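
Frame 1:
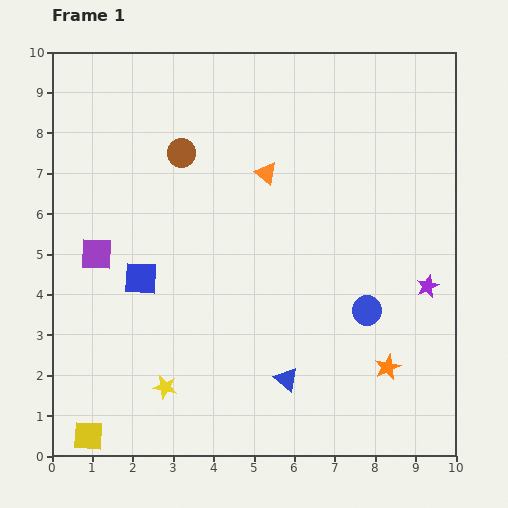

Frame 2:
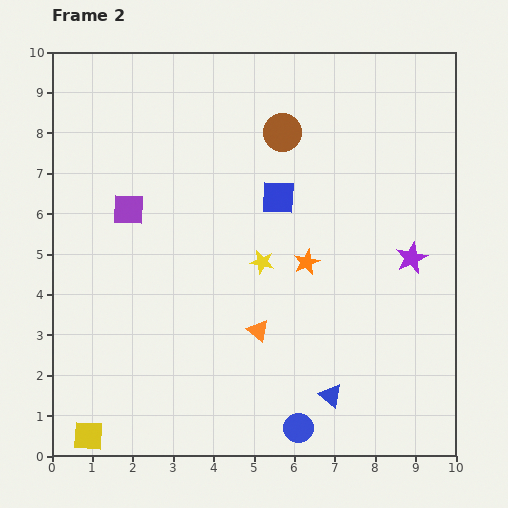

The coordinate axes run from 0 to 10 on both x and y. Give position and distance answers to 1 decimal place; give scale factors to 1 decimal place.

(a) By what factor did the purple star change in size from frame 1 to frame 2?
1.4×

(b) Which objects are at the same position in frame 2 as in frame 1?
the yellow square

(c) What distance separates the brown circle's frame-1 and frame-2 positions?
2.5

The brown circle moved from (3.2, 7.5) to (5.7, 8.0), a distance of √(2.5² + 0.5²) ≈ 2.5.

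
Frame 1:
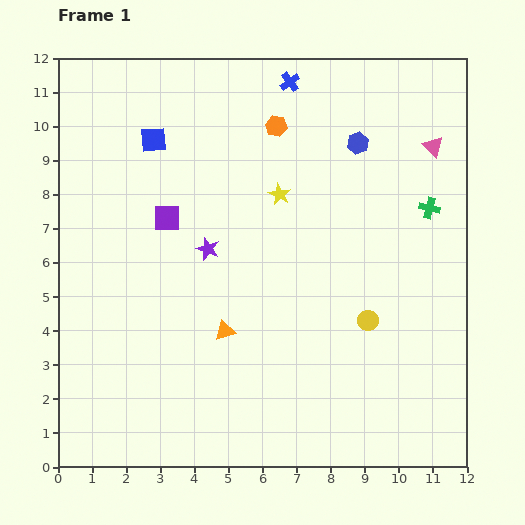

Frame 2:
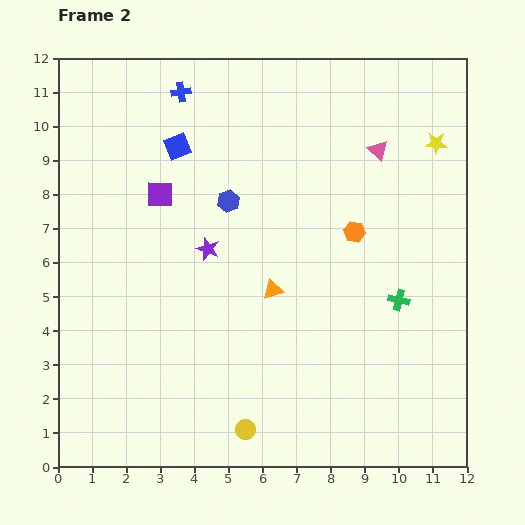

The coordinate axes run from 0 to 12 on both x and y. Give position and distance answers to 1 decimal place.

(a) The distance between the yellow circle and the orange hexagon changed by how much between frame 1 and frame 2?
+0.3

Distance in frame 1: 6.3. Distance in frame 2: 6.6.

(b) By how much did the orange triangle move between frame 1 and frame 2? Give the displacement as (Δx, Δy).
(1.4, 1.2)

The orange triangle was at (4.9, 4.0) in frame 1 and (6.3, 5.2) in frame 2.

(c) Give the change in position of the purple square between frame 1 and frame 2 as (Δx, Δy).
(-0.2, 0.7)

The purple square was at (3.2, 7.3) in frame 1 and (3.0, 8.0) in frame 2.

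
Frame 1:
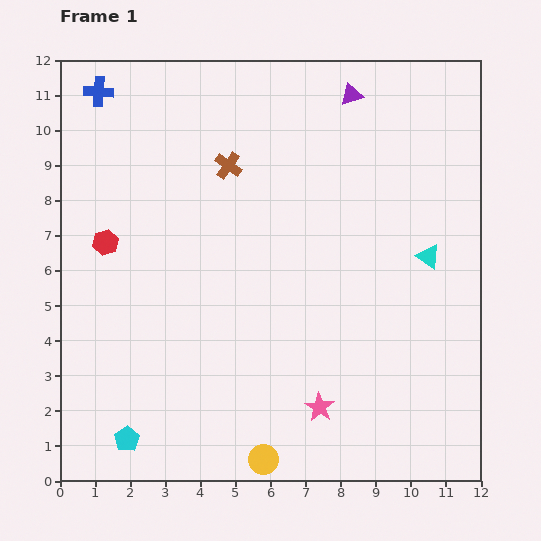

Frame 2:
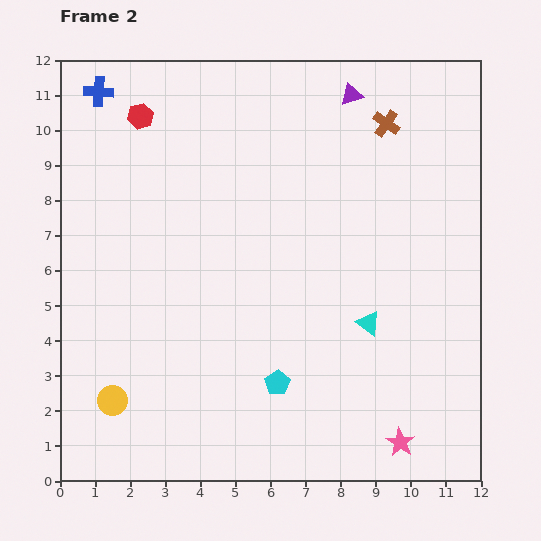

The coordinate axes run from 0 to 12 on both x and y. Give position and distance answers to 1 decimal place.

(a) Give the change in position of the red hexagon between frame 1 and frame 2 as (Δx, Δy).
(1.0, 3.6)

The red hexagon was at (1.3, 6.8) in frame 1 and (2.3, 10.4) in frame 2.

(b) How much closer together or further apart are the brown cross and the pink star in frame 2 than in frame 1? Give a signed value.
+1.7

Distance in frame 1: 7.4. Distance in frame 2: 9.1.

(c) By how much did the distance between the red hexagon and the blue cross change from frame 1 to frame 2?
-2.9

Distance in frame 1: 4.3. Distance in frame 2: 1.4.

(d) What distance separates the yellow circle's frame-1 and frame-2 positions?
4.6

The yellow circle moved from (5.8, 0.6) to (1.5, 2.3), a distance of √(4.3² + 1.7²) ≈ 4.6.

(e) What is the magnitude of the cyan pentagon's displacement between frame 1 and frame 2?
4.6

The cyan pentagon moved from (1.9, 1.2) to (6.2, 2.8), a distance of √(4.3² + 1.6²) ≈ 4.6.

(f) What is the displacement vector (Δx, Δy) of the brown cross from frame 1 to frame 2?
(4.5, 1.2)

The brown cross was at (4.8, 9.0) in frame 1 and (9.3, 10.2) in frame 2.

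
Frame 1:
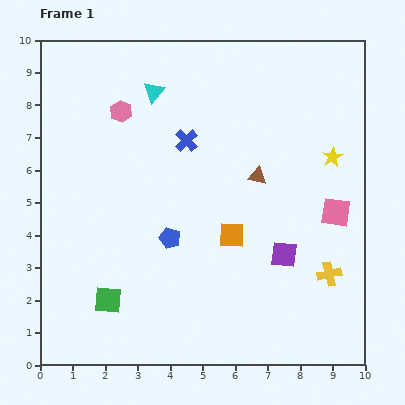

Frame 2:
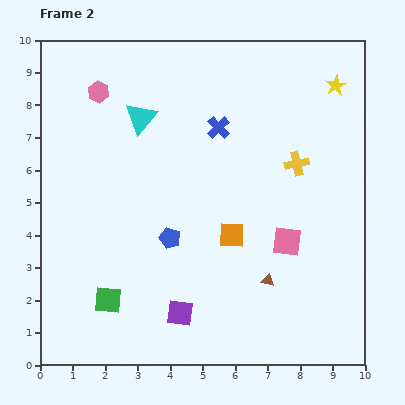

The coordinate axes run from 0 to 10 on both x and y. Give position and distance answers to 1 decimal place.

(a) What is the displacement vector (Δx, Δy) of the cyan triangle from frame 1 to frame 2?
(-0.4, -0.8)

The cyan triangle was at (3.5, 8.4) in frame 1 and (3.1, 7.6) in frame 2.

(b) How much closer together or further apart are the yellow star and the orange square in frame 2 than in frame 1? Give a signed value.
+1.7

Distance in frame 1: 3.9. Distance in frame 2: 5.6.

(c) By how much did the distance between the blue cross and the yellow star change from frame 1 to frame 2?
-0.7

Distance in frame 1: 4.5. Distance in frame 2: 3.8.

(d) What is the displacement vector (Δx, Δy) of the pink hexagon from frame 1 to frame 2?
(-0.7, 0.6)

The pink hexagon was at (2.5, 7.8) in frame 1 and (1.8, 8.4) in frame 2.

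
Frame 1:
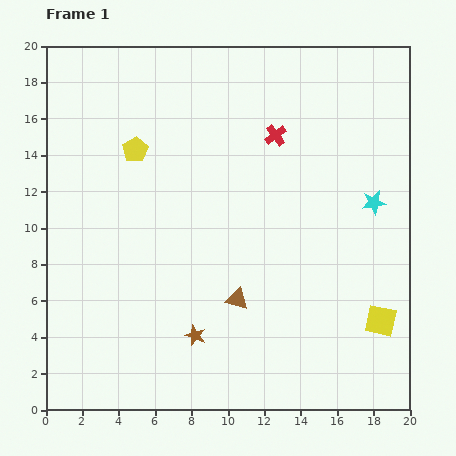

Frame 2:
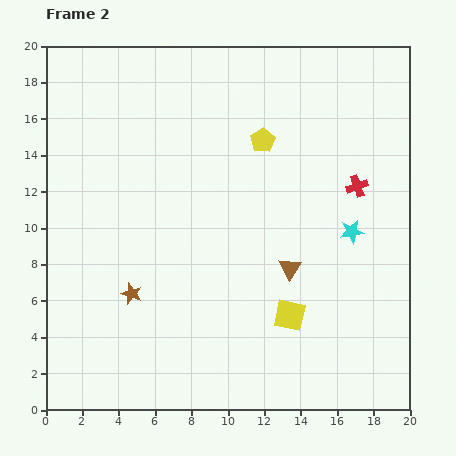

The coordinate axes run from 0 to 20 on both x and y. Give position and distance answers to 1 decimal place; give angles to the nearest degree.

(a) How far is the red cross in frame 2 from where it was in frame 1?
5.3

The red cross moved from (12.6, 15.1) to (17.1, 12.3), a distance of √(4.5² + 2.8²) ≈ 5.3.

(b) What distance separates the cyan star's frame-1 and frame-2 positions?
2.0

The cyan star moved from (18.0, 11.4) to (16.8, 9.8), a distance of √(1.2² + 1.6²) ≈ 2.0.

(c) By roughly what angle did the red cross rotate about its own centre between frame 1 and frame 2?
16° clockwise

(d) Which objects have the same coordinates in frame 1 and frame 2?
none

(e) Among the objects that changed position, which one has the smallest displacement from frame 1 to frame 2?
the cyan star

(moved 2.0)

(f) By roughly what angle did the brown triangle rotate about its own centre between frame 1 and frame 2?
47° clockwise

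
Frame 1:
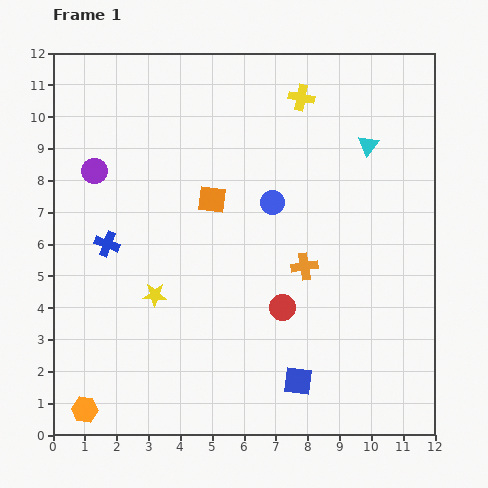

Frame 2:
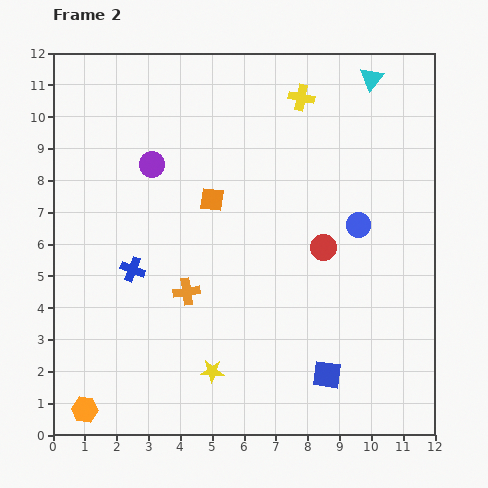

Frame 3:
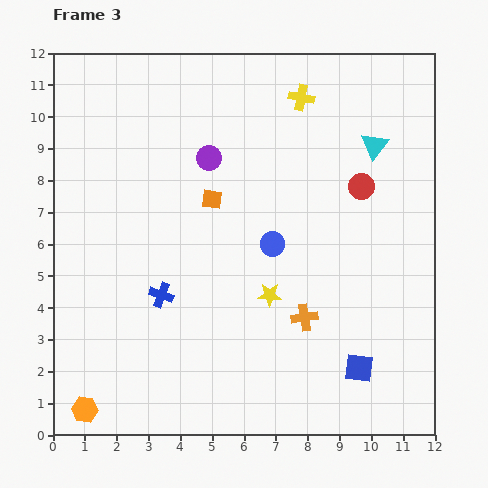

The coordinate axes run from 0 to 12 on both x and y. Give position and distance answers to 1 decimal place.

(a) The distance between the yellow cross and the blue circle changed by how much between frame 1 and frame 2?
+1.0

Distance in frame 1: 3.4. Distance in frame 2: 4.4.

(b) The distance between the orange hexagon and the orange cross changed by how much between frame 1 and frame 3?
-0.7

Distance in frame 1: 8.2. Distance in frame 3: 7.5.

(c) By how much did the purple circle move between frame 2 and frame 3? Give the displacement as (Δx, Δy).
(1.8, 0.2)

The purple circle was at (3.1, 8.5) in frame 2 and (4.9, 8.7) in frame 3.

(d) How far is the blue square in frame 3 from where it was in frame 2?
1.0

The blue square moved from (8.6, 1.9) to (9.6, 2.1), a distance of √(1.0² + 0.2²) ≈ 1.0.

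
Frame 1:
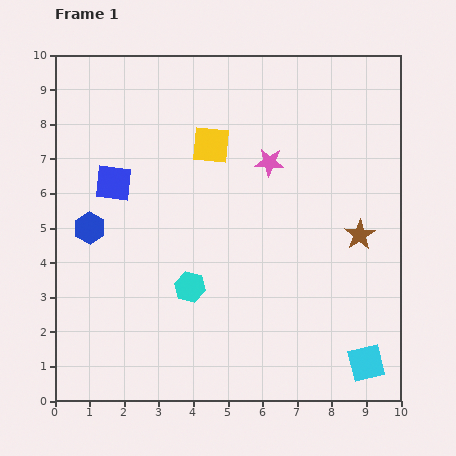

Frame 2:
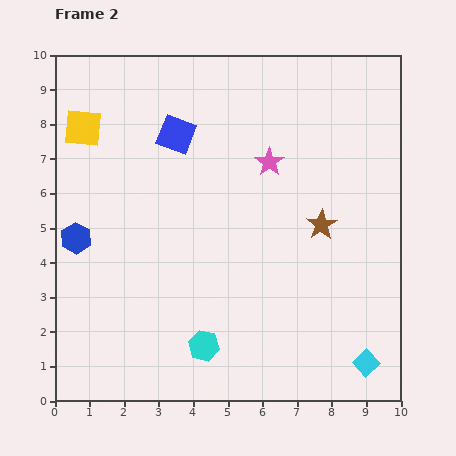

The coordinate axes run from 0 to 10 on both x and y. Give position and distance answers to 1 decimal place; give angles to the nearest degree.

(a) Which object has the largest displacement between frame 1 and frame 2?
the yellow square

(moved 3.7; next 2.3)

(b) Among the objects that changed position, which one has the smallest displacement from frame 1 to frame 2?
the blue hexagon

(moved 0.5)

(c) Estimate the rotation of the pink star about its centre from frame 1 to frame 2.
30° clockwise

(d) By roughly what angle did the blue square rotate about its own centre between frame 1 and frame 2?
15° clockwise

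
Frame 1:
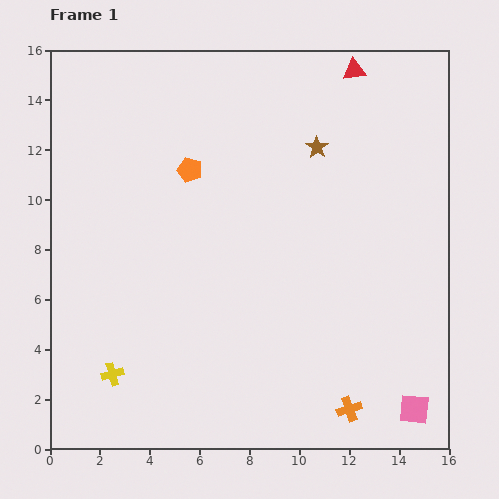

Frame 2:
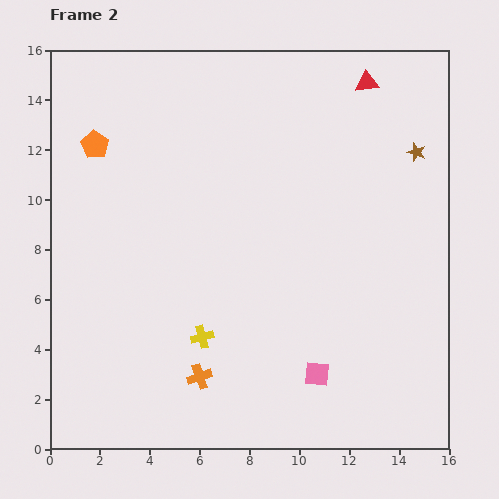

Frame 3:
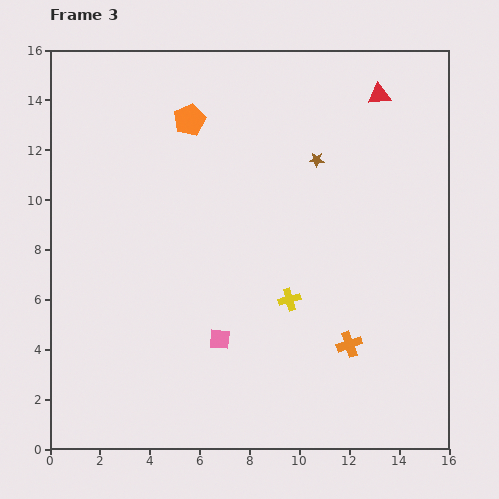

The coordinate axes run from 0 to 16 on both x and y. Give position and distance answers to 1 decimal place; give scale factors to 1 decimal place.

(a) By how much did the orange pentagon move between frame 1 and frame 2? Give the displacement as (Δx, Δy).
(-3.8, 1.0)

The orange pentagon was at (5.6, 11.2) in frame 1 and (1.8, 12.2) in frame 2.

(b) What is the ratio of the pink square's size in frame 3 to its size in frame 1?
0.7×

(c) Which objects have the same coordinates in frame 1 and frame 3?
none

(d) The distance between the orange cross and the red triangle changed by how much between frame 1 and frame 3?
-3.5

Distance in frame 1: 13.6. Distance in frame 3: 10.1.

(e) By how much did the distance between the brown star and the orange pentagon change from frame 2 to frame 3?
-7.6

Distance in frame 2: 12.9. Distance in frame 3: 5.3.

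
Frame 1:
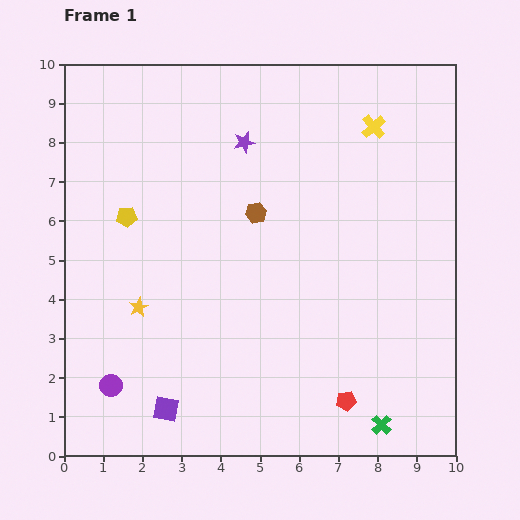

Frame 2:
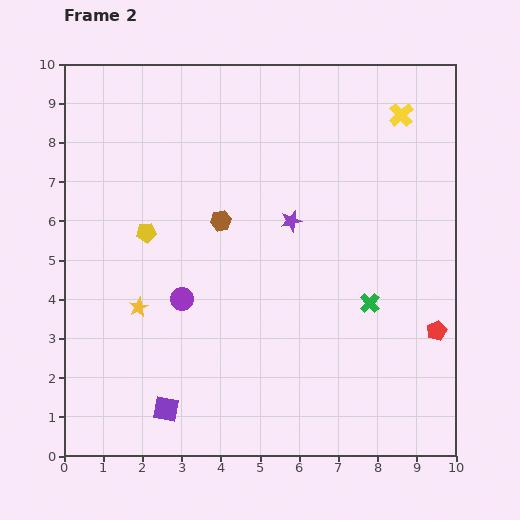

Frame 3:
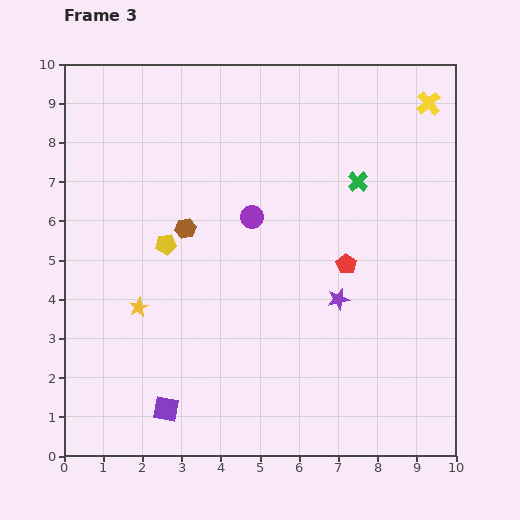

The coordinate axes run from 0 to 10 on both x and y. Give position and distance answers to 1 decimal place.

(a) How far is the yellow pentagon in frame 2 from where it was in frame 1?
0.6

The yellow pentagon moved from (1.6, 6.1) to (2.1, 5.7), a distance of √(0.5² + 0.4²) ≈ 0.6.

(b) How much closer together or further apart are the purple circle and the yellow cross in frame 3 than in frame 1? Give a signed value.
-4.0

Distance in frame 1: 9.4. Distance in frame 3: 5.4.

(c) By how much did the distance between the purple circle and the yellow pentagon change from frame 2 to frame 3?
+0.4

Distance in frame 2: 1.9. Distance in frame 3: 2.3.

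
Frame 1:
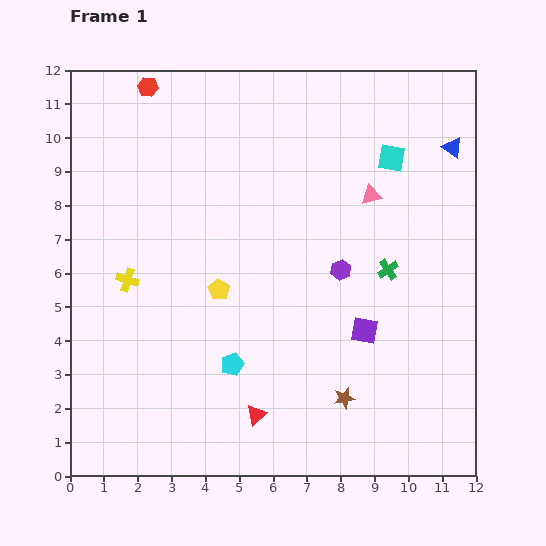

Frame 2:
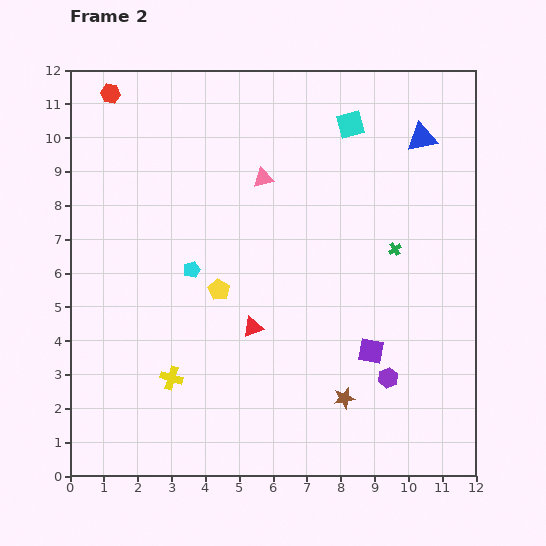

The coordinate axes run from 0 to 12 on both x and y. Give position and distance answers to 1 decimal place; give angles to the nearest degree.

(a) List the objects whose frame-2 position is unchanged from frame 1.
the brown star, the yellow pentagon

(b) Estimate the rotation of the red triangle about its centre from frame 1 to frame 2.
20° clockwise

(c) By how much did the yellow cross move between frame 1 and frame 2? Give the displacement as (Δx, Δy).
(1.3, -2.9)

The yellow cross was at (1.7, 5.8) in frame 1 and (3.0, 2.9) in frame 2.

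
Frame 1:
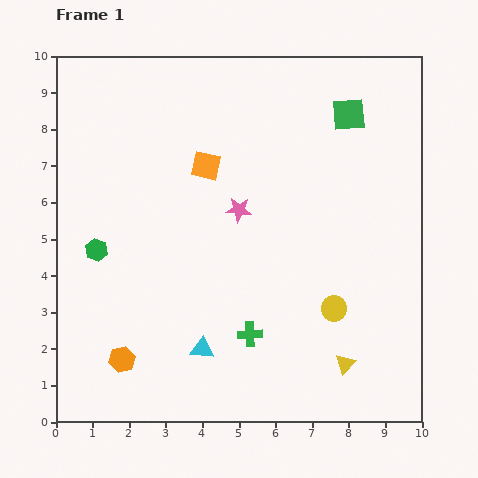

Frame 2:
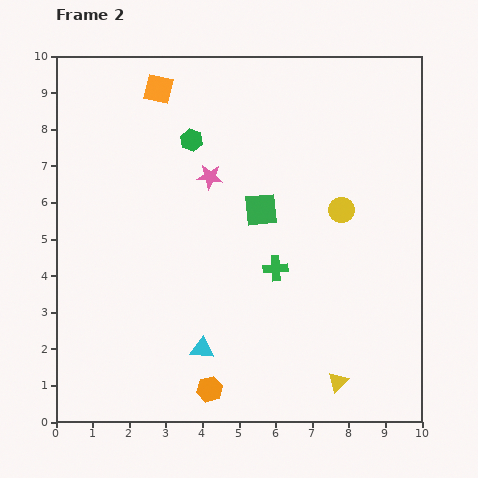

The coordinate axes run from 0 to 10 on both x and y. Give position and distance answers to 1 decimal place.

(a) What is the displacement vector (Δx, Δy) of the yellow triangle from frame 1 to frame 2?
(-0.2, -0.5)

The yellow triangle was at (7.9, 1.6) in frame 1 and (7.7, 1.1) in frame 2.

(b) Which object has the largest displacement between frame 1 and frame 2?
the green hexagon

(moved 4.0; next 3.5)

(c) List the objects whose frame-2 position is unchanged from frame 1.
the cyan triangle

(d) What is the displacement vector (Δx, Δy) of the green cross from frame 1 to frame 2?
(0.7, 1.8)

The green cross was at (5.3, 2.4) in frame 1 and (6.0, 4.2) in frame 2.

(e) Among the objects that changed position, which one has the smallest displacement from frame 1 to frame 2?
the yellow triangle

(moved 0.5)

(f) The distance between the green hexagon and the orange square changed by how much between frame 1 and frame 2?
-2.1

Distance in frame 1: 3.8. Distance in frame 2: 1.7.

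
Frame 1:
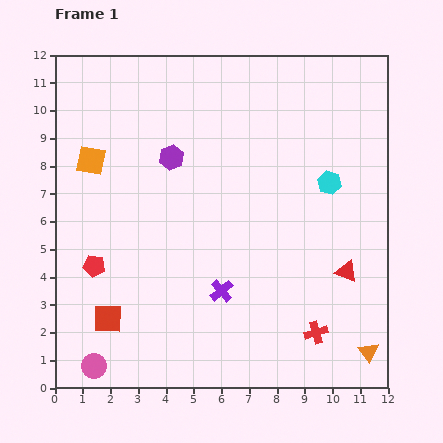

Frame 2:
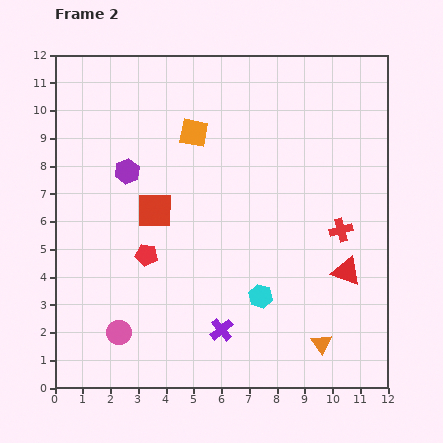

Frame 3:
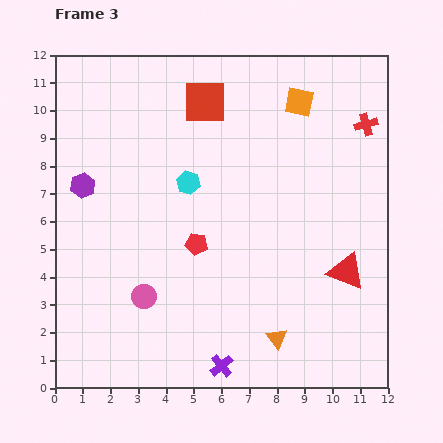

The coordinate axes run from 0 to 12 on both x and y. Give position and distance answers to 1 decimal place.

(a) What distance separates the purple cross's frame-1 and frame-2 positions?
1.4

The purple cross moved from (6.0, 3.5) to (6.0, 2.1), a distance of √(0.0² + 1.4²) ≈ 1.4.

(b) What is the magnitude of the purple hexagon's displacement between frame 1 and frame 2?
1.7

The purple hexagon moved from (4.2, 8.3) to (2.6, 7.8), a distance of √(1.6² + 0.5²) ≈ 1.7.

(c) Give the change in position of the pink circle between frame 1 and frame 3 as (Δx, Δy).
(1.8, 2.5)

The pink circle was at (1.4, 0.8) in frame 1 and (3.2, 3.3) in frame 3.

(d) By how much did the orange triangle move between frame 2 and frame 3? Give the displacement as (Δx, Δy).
(-1.6, 0.2)

The orange triangle was at (9.6, 1.6) in frame 2 and (8.0, 1.8) in frame 3.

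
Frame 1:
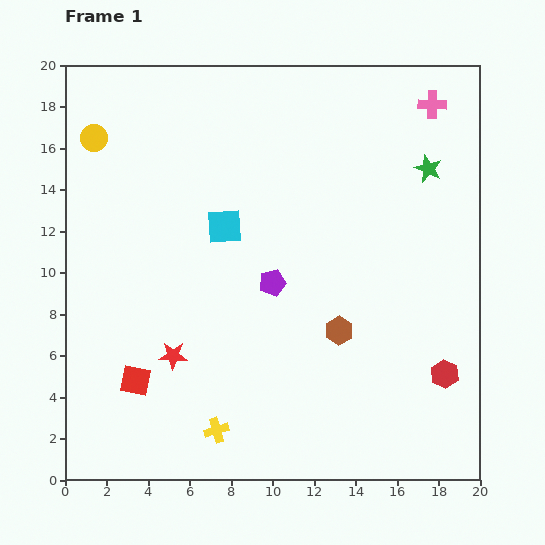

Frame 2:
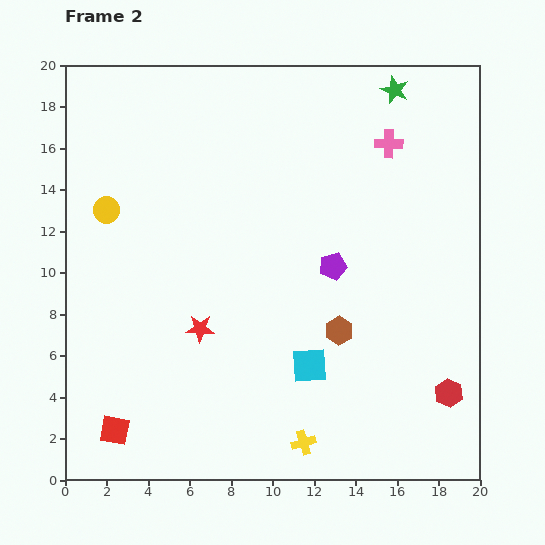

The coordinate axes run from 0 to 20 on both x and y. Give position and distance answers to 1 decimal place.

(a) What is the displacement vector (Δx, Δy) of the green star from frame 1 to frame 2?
(-1.6, 3.8)

The green star was at (17.5, 15.0) in frame 1 and (15.9, 18.8) in frame 2.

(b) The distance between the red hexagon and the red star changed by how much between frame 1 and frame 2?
-0.7

Distance in frame 1: 13.1. Distance in frame 2: 12.4.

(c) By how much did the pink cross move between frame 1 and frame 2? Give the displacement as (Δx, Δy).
(-2.1, -1.9)

The pink cross was at (17.7, 18.1) in frame 1 and (15.6, 16.2) in frame 2.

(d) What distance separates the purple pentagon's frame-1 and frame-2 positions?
3.0

The purple pentagon moved from (10.0, 9.5) to (12.9, 10.3), a distance of √(2.9² + 0.8²) ≈ 3.0.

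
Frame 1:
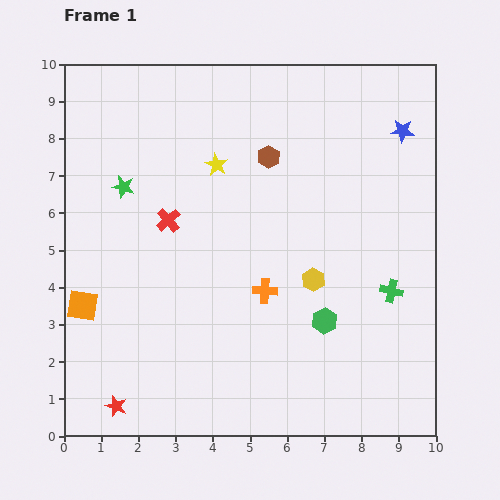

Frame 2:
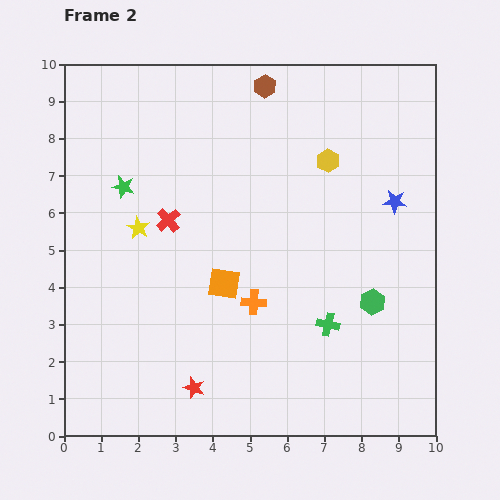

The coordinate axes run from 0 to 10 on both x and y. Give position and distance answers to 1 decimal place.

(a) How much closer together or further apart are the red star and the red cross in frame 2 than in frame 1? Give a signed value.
-0.6

Distance in frame 1: 5.2. Distance in frame 2: 4.6.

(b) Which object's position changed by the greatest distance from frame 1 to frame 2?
the orange square

(moved 3.8; next 3.2)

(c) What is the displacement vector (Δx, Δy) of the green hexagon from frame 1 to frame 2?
(1.3, 0.5)

The green hexagon was at (7.0, 3.1) in frame 1 and (8.3, 3.6) in frame 2.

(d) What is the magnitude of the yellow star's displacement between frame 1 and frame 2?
2.7

The yellow star moved from (4.1, 7.3) to (2.0, 5.6), a distance of √(2.1² + 1.7²) ≈ 2.7.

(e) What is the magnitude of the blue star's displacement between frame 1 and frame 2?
1.9

The blue star moved from (9.1, 8.2) to (8.9, 6.3), a distance of √(0.2² + 1.9²) ≈ 1.9.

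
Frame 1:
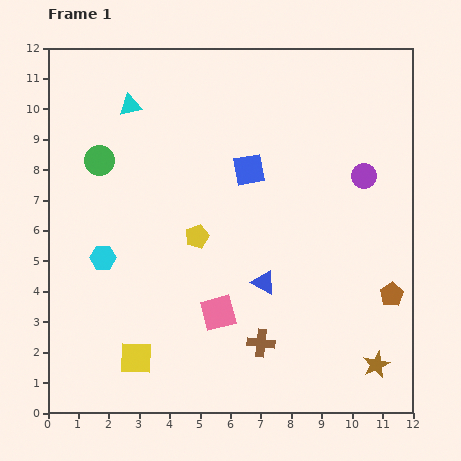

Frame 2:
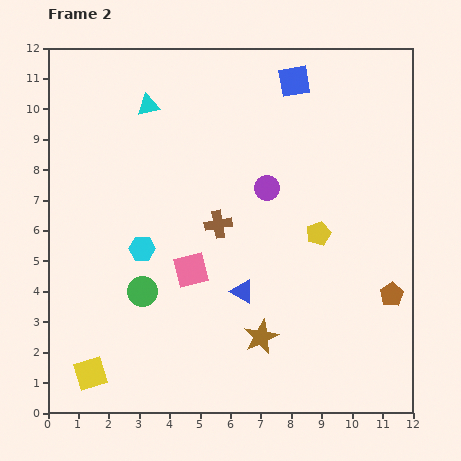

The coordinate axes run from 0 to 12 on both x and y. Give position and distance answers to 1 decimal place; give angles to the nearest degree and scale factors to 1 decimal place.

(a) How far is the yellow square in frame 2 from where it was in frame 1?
1.6

The yellow square moved from (2.9, 1.8) to (1.4, 1.3), a distance of √(1.5² + 0.5²) ≈ 1.6.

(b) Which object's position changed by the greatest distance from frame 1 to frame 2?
the green circle

(moved 4.5; next 4.1)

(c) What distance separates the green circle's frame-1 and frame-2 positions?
4.5

The green circle moved from (1.7, 8.3) to (3.1, 4.0), a distance of √(1.4² + 4.3²) ≈ 4.5.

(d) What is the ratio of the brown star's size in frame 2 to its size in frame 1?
1.3×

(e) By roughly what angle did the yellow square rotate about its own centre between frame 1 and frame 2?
19° counter-clockwise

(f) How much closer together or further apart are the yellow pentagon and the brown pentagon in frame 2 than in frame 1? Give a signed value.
-3.6

Distance in frame 1: 6.7. Distance in frame 2: 3.1.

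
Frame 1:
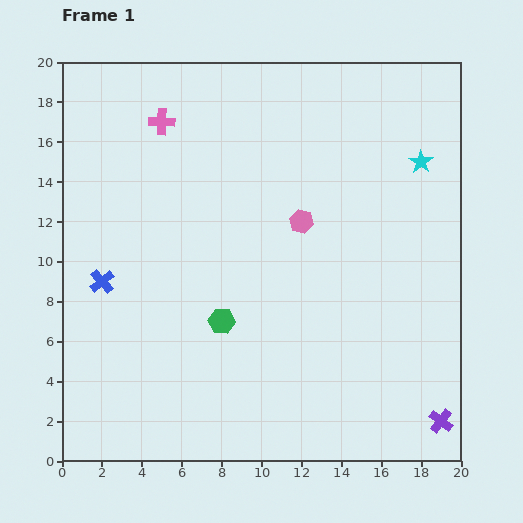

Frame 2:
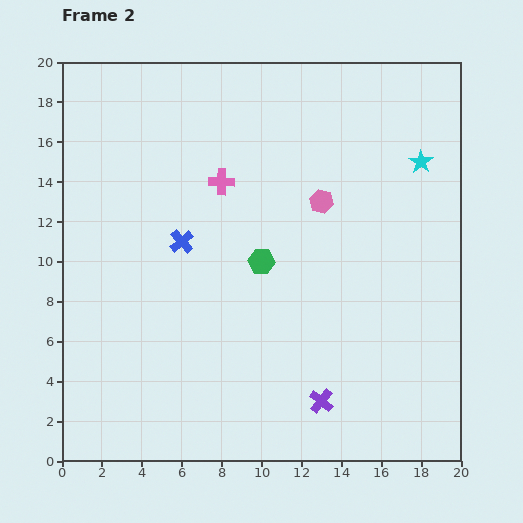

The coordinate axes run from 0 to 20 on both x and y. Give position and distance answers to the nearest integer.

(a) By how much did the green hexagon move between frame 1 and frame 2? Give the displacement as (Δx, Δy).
(2, 3)

The green hexagon was at (8, 7) in frame 1 and (10, 10) in frame 2.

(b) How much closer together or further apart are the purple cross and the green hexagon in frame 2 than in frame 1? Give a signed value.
-4

Distance in frame 1: 12. Distance in frame 2: 8.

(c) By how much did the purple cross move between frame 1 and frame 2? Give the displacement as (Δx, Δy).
(-6, 1)

The purple cross was at (19, 2) in frame 1 and (13, 3) in frame 2.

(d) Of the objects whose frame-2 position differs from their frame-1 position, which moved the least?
the pink hexagon

(moved 1)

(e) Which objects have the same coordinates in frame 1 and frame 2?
the cyan star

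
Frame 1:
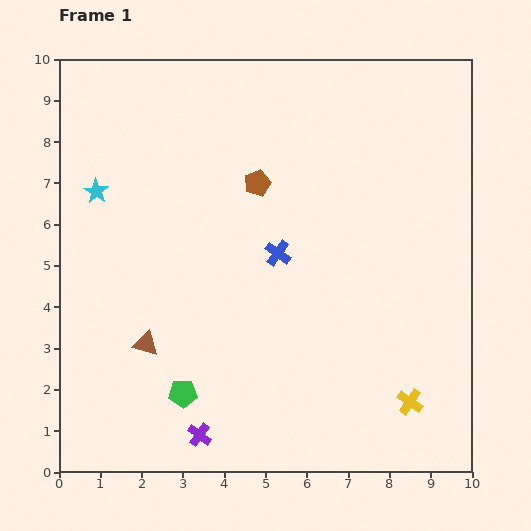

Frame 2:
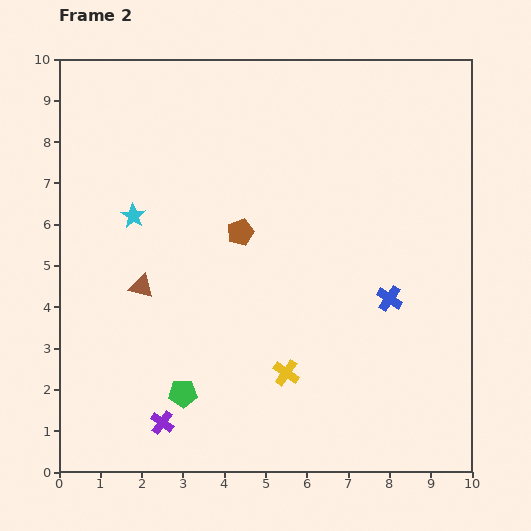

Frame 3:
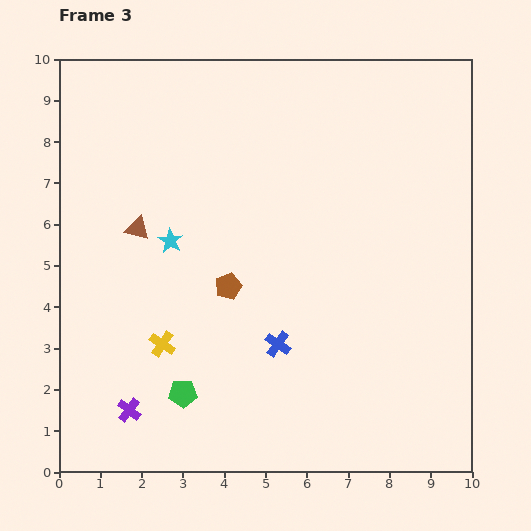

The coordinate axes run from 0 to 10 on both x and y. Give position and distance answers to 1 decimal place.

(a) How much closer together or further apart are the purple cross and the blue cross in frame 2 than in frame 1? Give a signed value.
+1.5

Distance in frame 1: 4.8. Distance in frame 2: 6.3.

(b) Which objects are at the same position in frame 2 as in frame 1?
the green pentagon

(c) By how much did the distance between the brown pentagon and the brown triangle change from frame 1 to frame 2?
-2.0

Distance in frame 1: 4.7. Distance in frame 2: 2.7.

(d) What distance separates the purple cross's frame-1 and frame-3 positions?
1.8

The purple cross moved from (3.4, 0.9) to (1.7, 1.5), a distance of √(1.7² + 0.6²) ≈ 1.8.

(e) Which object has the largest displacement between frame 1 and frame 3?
the yellow cross

(moved 6.2; next 2.8)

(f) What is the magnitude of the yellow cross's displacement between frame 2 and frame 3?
3.1

The yellow cross moved from (5.5, 2.4) to (2.5, 3.1), a distance of √(3.0² + 0.7²) ≈ 3.1.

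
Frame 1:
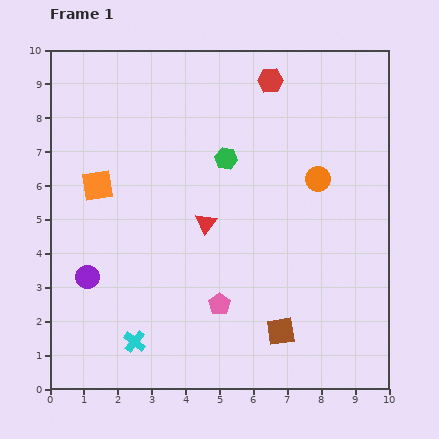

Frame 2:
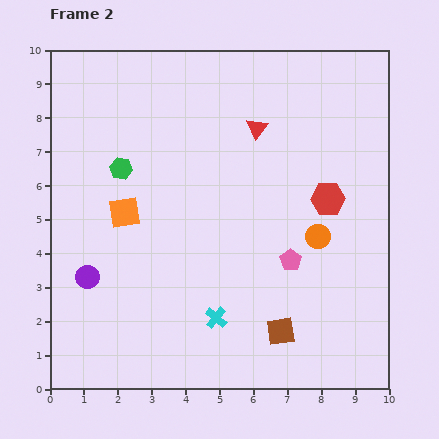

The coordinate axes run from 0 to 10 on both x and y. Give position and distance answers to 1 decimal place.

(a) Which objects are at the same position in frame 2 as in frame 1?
the brown square, the purple circle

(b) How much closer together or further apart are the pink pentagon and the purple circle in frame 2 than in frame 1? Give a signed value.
+2.0

Distance in frame 1: 4.0. Distance in frame 2: 6.0.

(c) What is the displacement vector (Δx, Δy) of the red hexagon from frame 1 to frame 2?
(1.7, -3.5)

The red hexagon was at (6.5, 9.1) in frame 1 and (8.2, 5.6) in frame 2.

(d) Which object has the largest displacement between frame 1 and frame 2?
the red hexagon

(moved 3.9; next 3.2)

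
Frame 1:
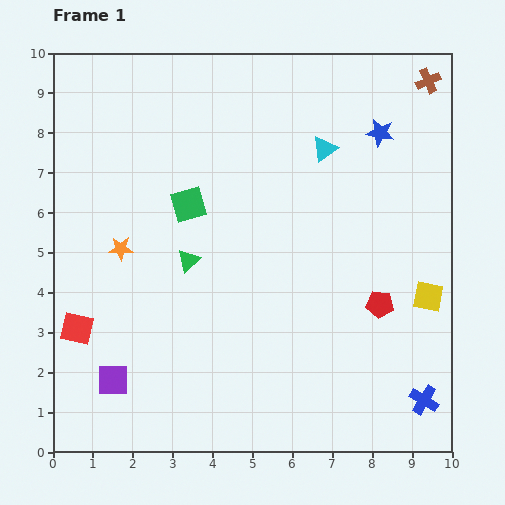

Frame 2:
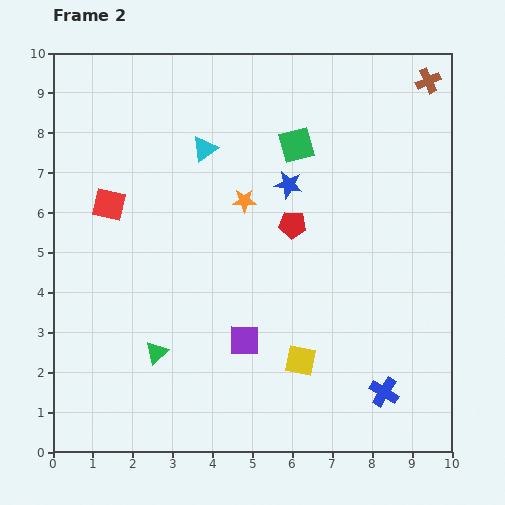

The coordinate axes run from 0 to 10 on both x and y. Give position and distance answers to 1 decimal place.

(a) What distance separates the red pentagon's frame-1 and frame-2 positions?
3.0

The red pentagon moved from (8.2, 3.7) to (6.0, 5.7), a distance of √(2.2² + 2.0²) ≈ 3.0.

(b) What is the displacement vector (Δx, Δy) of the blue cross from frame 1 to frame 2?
(-1.0, 0.2)

The blue cross was at (9.3, 1.3) in frame 1 and (8.3, 1.5) in frame 2.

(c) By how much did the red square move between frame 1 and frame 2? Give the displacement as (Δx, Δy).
(0.8, 3.1)

The red square was at (0.6, 3.1) in frame 1 and (1.4, 6.2) in frame 2.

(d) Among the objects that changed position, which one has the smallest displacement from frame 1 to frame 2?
the blue cross

(moved 1.0)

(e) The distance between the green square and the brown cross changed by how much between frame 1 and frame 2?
-3.1

Distance in frame 1: 6.8. Distance in frame 2: 3.7.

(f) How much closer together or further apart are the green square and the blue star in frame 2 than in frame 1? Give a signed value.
-4.1

Distance in frame 1: 5.1. Distance in frame 2: 1.0.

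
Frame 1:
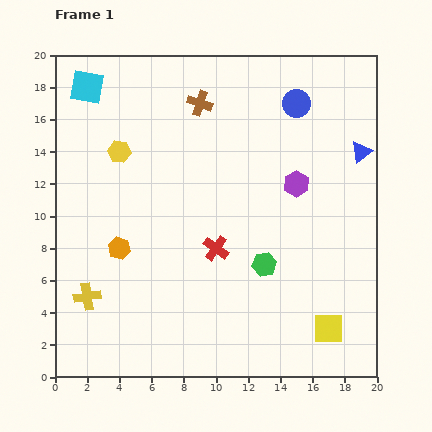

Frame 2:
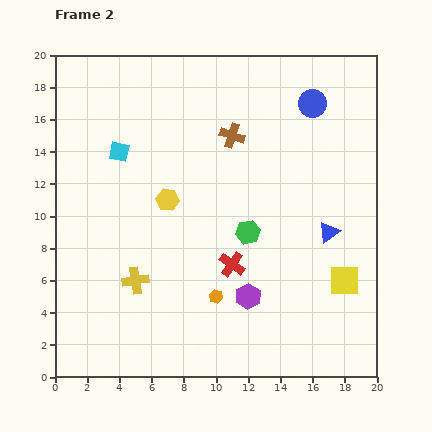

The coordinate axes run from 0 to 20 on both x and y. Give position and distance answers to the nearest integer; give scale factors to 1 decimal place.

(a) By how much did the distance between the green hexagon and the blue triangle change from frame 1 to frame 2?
-4

Distance in frame 1: 9. Distance in frame 2: 5.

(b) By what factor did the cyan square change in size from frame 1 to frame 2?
0.6×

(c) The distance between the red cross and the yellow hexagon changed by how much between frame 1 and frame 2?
-2

Distance in frame 1: 8. Distance in frame 2: 6.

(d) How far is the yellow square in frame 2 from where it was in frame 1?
3

The yellow square moved from (17, 3) to (18, 6), a distance of √(1² + 3²) ≈ 3.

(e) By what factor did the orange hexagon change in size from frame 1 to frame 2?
0.6×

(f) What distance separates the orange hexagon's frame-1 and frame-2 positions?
7

The orange hexagon moved from (4, 8) to (10, 5), a distance of √(6² + 3²) ≈ 7.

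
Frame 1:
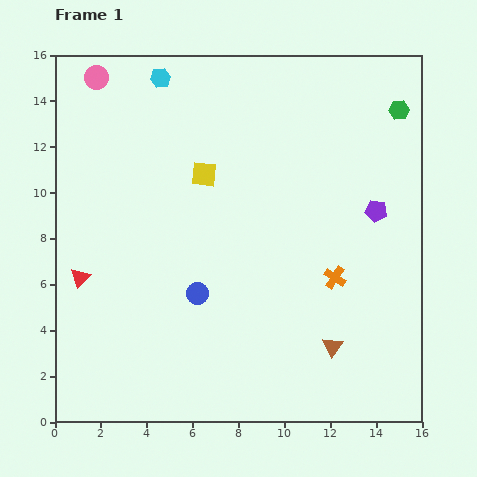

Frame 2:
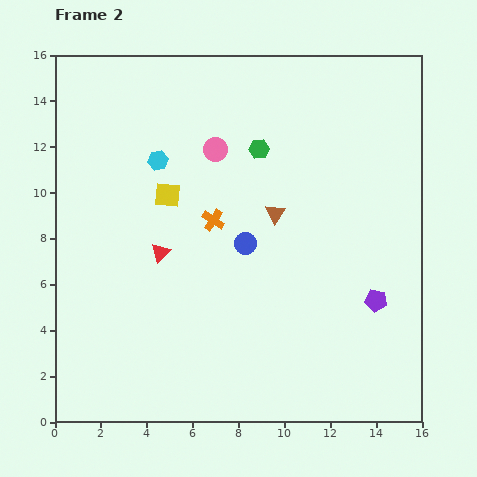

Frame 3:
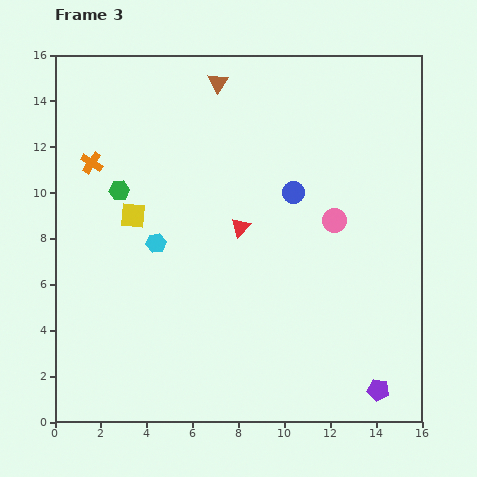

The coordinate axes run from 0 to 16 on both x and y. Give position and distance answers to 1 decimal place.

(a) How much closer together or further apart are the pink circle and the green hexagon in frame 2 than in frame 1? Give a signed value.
-11.4

Distance in frame 1: 13.3. Distance in frame 2: 1.9.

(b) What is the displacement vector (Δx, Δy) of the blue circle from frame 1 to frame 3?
(4.2, 4.4)

The blue circle was at (6.2, 5.6) in frame 1 and (10.4, 10.0) in frame 3.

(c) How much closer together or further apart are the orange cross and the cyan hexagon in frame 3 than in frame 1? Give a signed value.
-7.1

Distance in frame 1: 11.6. Distance in frame 3: 4.5.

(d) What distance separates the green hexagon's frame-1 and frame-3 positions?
12.7

The green hexagon moved from (15.0, 13.6) to (2.8, 10.1), a distance of √(12.2² + 3.5²) ≈ 12.7.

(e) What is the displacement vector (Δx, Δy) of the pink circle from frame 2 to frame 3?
(5.2, -3.1)

The pink circle was at (7.0, 11.9) in frame 2 and (12.2, 8.8) in frame 3.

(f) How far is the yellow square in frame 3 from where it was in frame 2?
1.7

The yellow square moved from (4.9, 9.9) to (3.4, 9.0), a distance of √(1.5² + 0.9²) ≈ 1.7.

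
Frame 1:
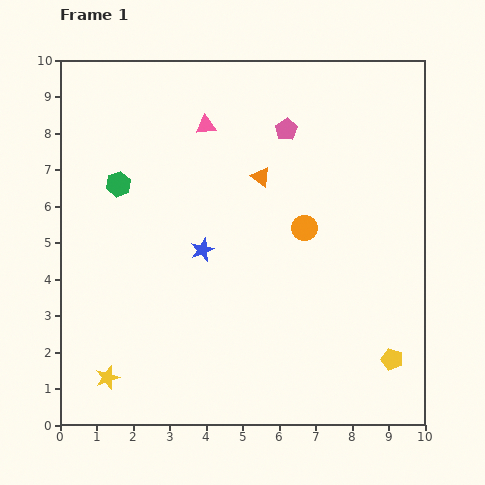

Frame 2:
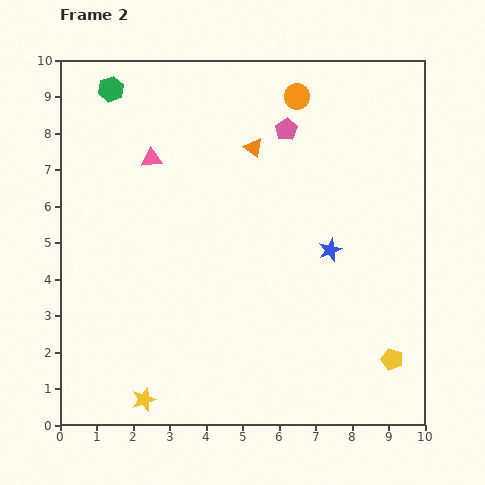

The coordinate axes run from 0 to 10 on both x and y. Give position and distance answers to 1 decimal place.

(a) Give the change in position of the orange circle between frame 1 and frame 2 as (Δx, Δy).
(-0.2, 3.6)

The orange circle was at (6.7, 5.4) in frame 1 and (6.5, 9.0) in frame 2.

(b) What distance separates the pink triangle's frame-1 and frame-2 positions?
1.7

The pink triangle moved from (4.0, 8.2) to (2.5, 7.3), a distance of √(1.5² + 0.9²) ≈ 1.7.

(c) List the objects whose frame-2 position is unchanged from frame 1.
the yellow pentagon, the pink pentagon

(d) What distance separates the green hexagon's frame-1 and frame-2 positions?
2.6

The green hexagon moved from (1.6, 6.6) to (1.4, 9.2), a distance of √(0.2² + 2.6²) ≈ 2.6.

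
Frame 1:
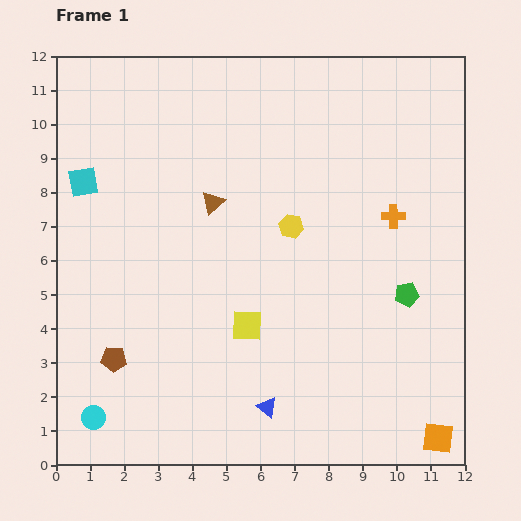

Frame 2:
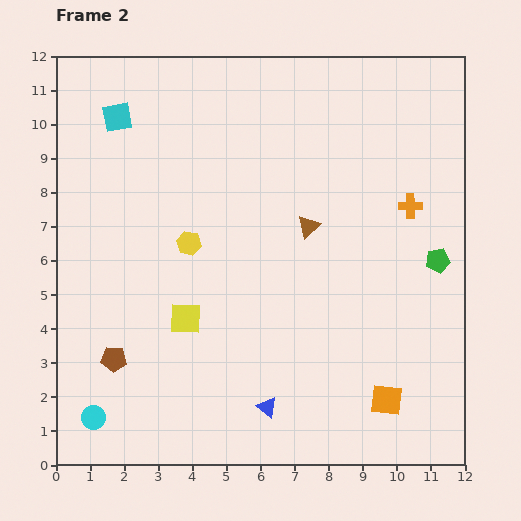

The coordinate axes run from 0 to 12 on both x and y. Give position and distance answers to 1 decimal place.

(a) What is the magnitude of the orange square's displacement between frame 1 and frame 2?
1.9

The orange square moved from (11.2, 0.8) to (9.7, 1.9), a distance of √(1.5² + 1.1²) ≈ 1.9.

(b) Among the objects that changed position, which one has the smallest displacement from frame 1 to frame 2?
the orange cross

(moved 0.6)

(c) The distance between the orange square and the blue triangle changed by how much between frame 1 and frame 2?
-1.6

Distance in frame 1: 5.1. Distance in frame 2: 3.5.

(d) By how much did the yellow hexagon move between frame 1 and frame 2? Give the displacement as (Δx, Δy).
(-3.0, -0.5)

The yellow hexagon was at (6.9, 7.0) in frame 1 and (3.9, 6.5) in frame 2.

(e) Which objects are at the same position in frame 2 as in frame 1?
the cyan circle, the blue triangle, the brown pentagon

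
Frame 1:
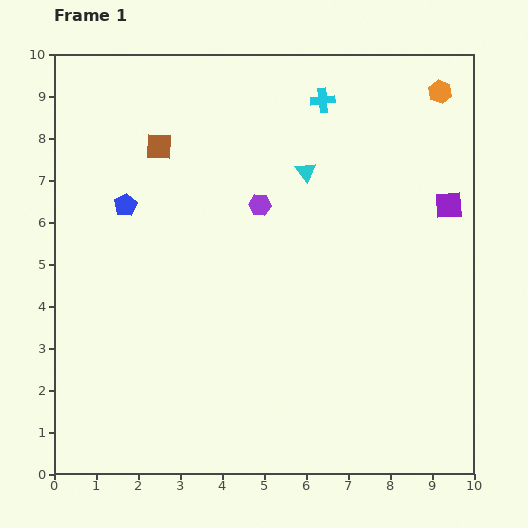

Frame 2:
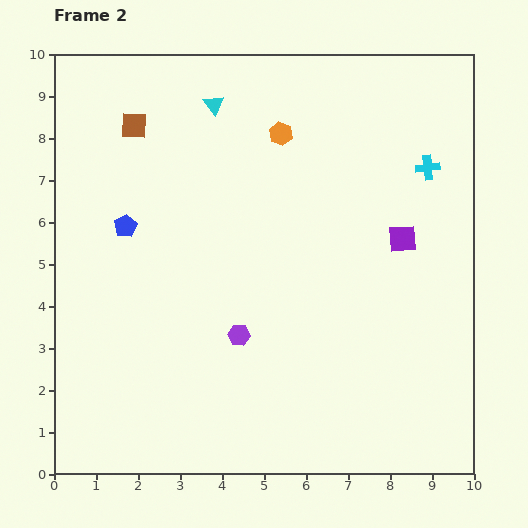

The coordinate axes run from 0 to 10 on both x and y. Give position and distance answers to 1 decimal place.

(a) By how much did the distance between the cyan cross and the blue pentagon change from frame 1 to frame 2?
+2.0

Distance in frame 1: 5.3. Distance in frame 2: 7.3.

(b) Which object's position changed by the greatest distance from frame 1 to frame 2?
the orange hexagon

(moved 3.9; next 3.1)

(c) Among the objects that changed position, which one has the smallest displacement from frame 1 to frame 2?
the blue pentagon

(moved 0.5)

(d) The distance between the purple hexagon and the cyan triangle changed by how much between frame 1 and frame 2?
+4.1

Distance in frame 1: 1.4. Distance in frame 2: 5.5.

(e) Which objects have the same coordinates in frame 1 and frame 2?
none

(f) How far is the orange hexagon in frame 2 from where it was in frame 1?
3.9

The orange hexagon moved from (9.2, 9.1) to (5.4, 8.1), a distance of √(3.8² + 1.0²) ≈ 3.9.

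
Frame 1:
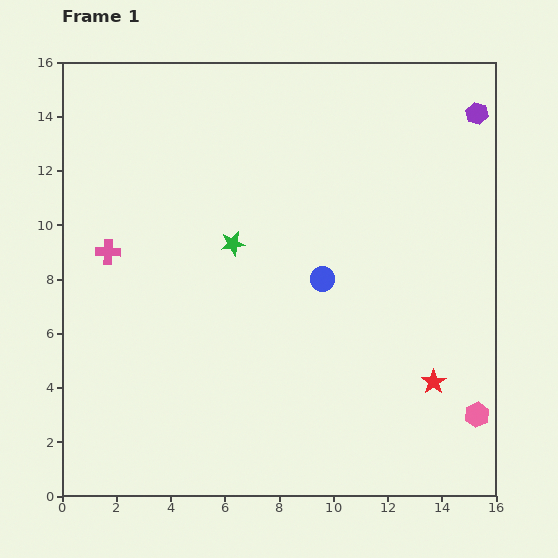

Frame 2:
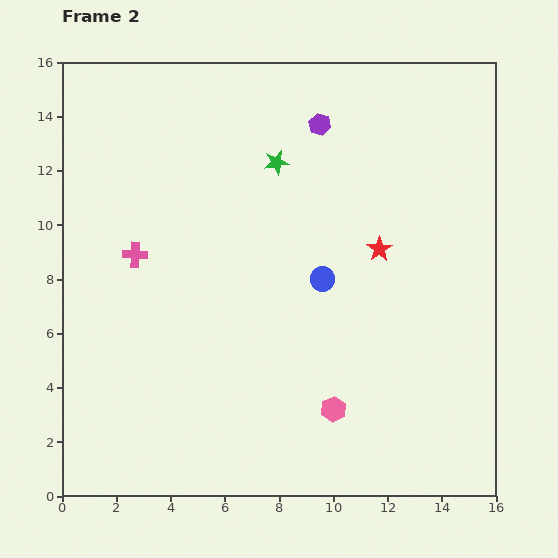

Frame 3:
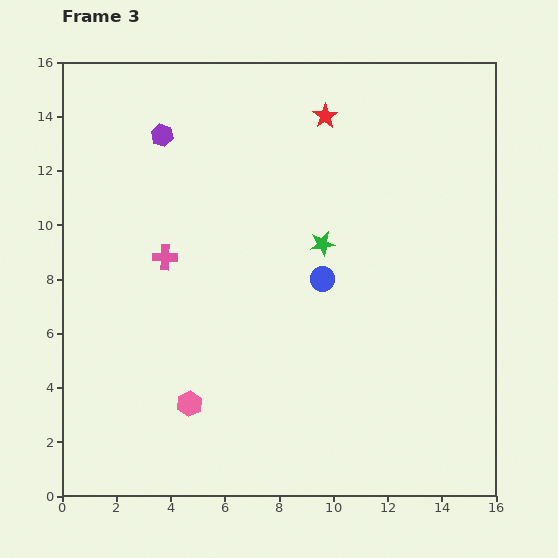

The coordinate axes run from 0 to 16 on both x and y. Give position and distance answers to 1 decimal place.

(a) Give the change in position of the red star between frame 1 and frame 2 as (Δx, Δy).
(-2.0, 4.9)

The red star was at (13.7, 4.2) in frame 1 and (11.7, 9.1) in frame 2.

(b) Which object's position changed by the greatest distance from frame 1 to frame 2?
the purple hexagon

(moved 5.8; next 5.3)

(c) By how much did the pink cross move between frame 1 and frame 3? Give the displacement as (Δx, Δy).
(2.1, -0.2)

The pink cross was at (1.7, 9.0) in frame 1 and (3.8, 8.8) in frame 3.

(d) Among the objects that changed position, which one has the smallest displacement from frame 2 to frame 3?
the pink cross

(moved 1.1)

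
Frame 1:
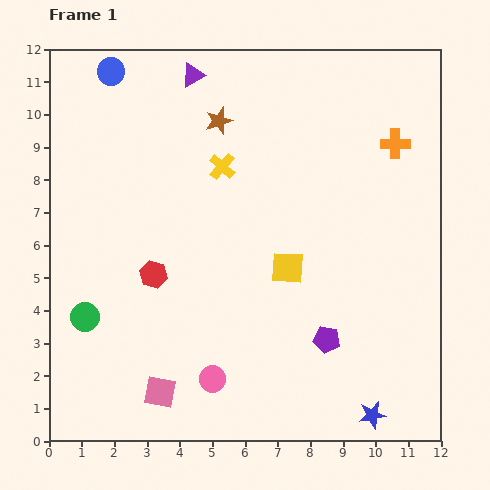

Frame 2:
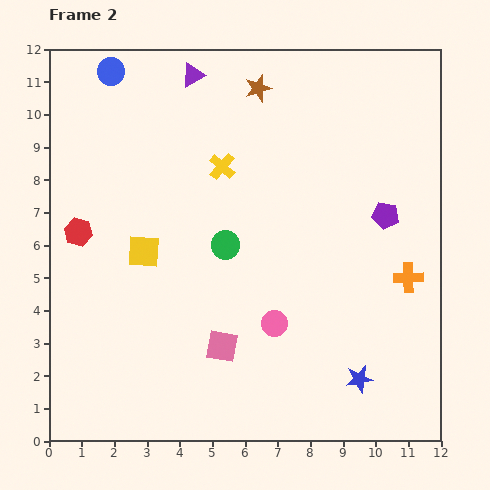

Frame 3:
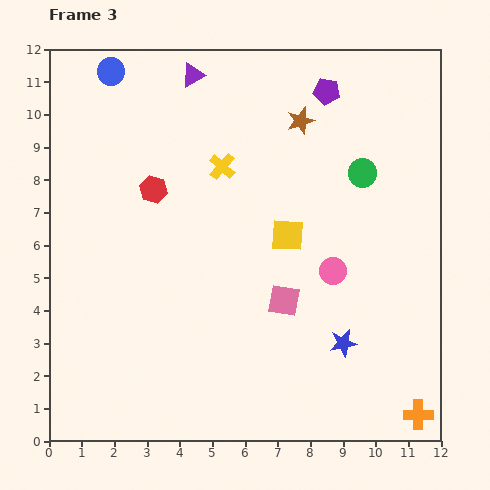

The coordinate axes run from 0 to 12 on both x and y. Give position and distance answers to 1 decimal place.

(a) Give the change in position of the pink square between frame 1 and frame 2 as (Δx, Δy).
(1.9, 1.4)

The pink square was at (3.4, 1.5) in frame 1 and (5.3, 2.9) in frame 2.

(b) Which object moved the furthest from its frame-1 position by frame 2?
the green circle

(moved 4.8; next 4.4)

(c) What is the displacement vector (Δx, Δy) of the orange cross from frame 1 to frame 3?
(0.7, -8.3)

The orange cross was at (10.6, 9.1) in frame 1 and (11.3, 0.8) in frame 3.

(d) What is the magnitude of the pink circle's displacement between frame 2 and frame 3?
2.4

The pink circle moved from (6.9, 3.6) to (8.7, 5.2), a distance of √(1.8² + 1.6²) ≈ 2.4.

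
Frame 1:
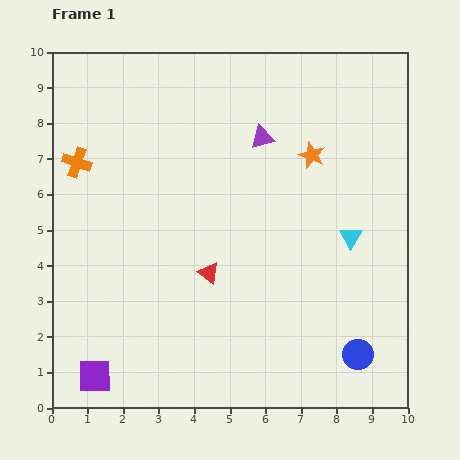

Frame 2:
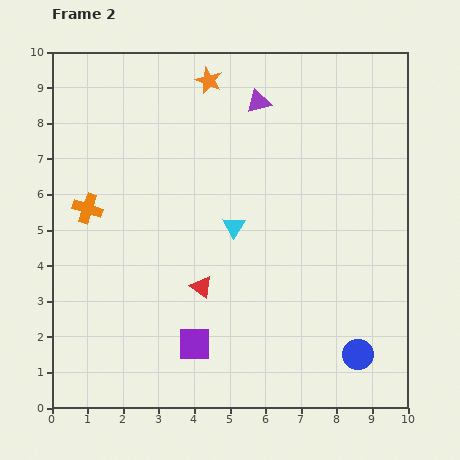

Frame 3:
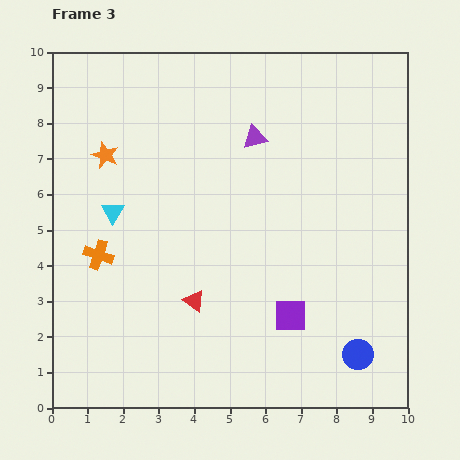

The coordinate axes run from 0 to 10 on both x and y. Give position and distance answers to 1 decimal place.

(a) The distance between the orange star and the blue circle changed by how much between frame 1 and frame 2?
+3.1

Distance in frame 1: 5.7. Distance in frame 2: 8.8.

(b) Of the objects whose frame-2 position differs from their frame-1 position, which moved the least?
the red triangle

(moved 0.4)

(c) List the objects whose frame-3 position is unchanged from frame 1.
the blue circle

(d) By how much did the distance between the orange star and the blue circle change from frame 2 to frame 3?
+0.2

Distance in frame 2: 8.8. Distance in frame 3: 9.0.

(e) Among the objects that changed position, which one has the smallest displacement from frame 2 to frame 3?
the red triangle

(moved 0.4)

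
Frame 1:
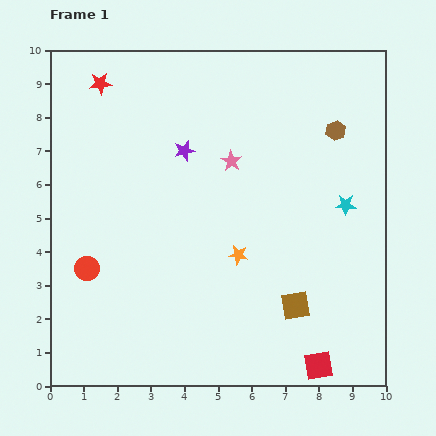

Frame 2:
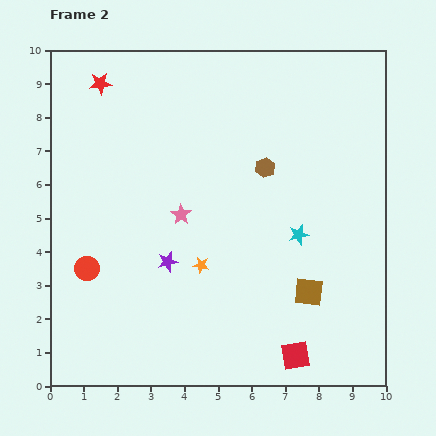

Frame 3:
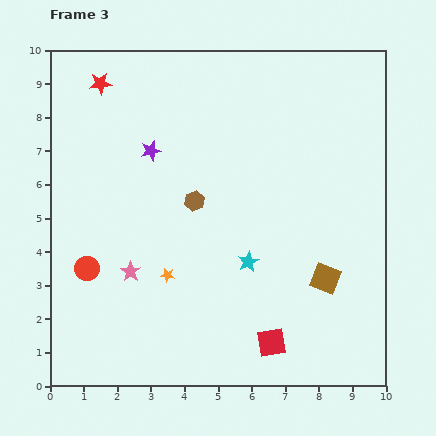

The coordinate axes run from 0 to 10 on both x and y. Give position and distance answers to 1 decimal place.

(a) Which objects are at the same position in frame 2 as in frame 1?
the red circle, the red star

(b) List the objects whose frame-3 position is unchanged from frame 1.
the red circle, the red star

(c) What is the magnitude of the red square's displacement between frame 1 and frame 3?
1.6

The red square moved from (8.0, 0.6) to (6.6, 1.3), a distance of √(1.4² + 0.7²) ≈ 1.6.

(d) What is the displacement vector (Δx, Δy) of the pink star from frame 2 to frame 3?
(-1.5, -1.7)

The pink star was at (3.9, 5.1) in frame 2 and (2.4, 3.4) in frame 3.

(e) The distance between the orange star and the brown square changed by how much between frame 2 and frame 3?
+1.4

Distance in frame 2: 3.3. Distance in frame 3: 4.7.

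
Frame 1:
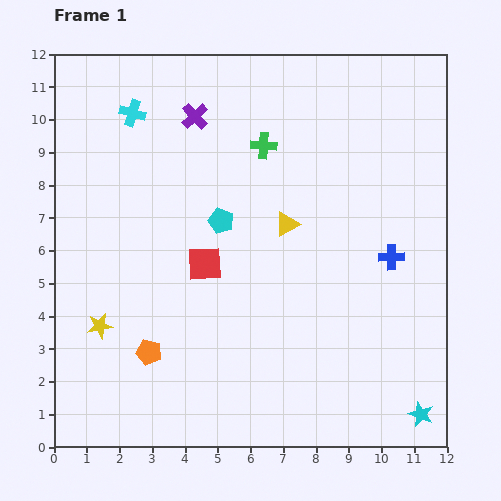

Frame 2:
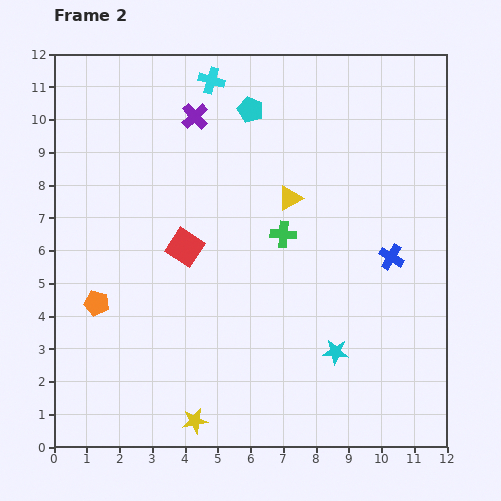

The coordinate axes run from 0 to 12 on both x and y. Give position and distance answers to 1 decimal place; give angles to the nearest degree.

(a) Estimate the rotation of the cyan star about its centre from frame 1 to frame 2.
16° counter-clockwise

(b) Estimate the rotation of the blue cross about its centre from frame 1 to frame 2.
32° clockwise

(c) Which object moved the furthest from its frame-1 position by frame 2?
the yellow star

(moved 4.1; next 3.5)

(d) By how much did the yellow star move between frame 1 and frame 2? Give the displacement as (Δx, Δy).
(2.9, -2.9)

The yellow star was at (1.4, 3.7) in frame 1 and (4.3, 0.8) in frame 2.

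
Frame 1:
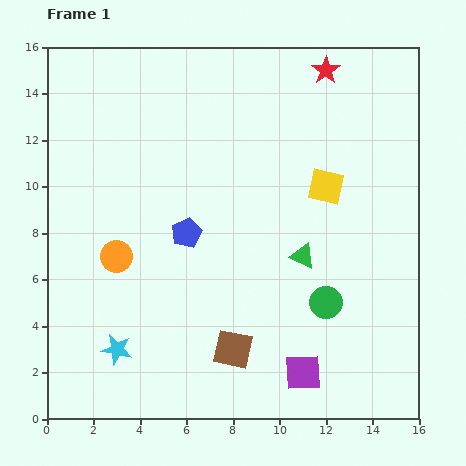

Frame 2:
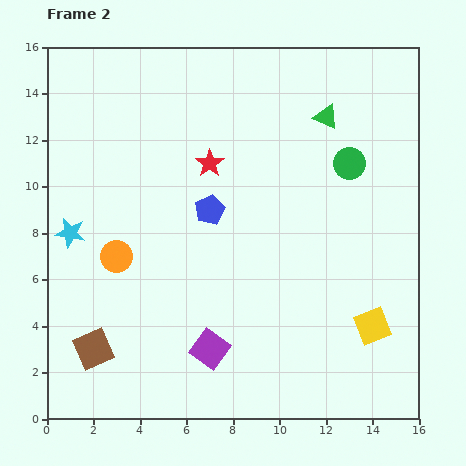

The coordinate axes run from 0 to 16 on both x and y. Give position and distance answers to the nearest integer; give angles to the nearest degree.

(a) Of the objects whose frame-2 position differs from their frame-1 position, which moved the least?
the blue pentagon

(moved 1)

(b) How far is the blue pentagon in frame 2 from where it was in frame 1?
1

The blue pentagon moved from (6, 8) to (7, 9), a distance of √(1² + 1²) ≈ 1.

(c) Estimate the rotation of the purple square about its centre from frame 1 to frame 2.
40° clockwise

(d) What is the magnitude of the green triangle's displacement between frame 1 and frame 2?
6

The green triangle moved from (11, 7) to (12, 13), a distance of √(1² + 6²) ≈ 6.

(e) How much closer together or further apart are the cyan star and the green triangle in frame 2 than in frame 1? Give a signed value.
+3

Distance in frame 1: 9. Distance in frame 2: 12.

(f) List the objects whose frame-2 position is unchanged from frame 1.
the orange circle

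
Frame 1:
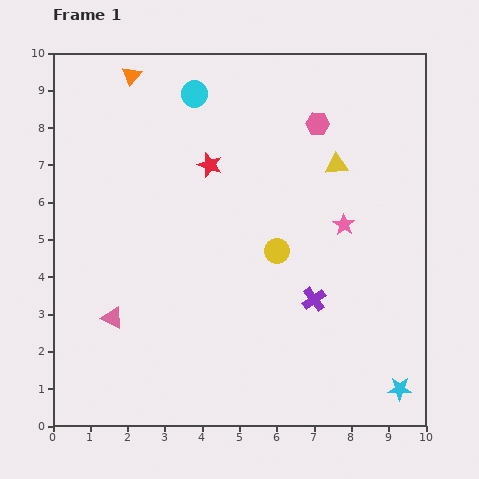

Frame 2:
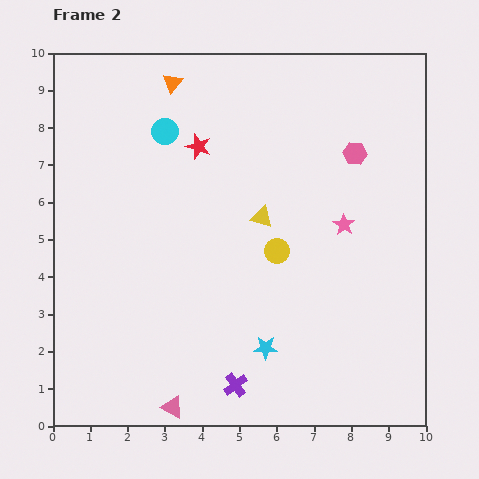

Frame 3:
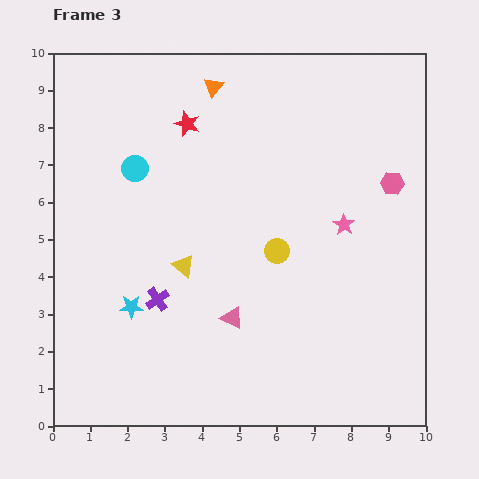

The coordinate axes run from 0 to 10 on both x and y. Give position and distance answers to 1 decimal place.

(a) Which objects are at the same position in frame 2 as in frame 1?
the pink star, the yellow circle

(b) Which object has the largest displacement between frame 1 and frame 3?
the cyan star

(moved 7.5; next 4.9)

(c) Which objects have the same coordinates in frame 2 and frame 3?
the pink star, the yellow circle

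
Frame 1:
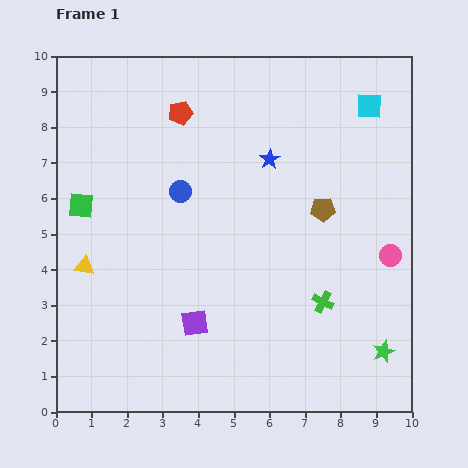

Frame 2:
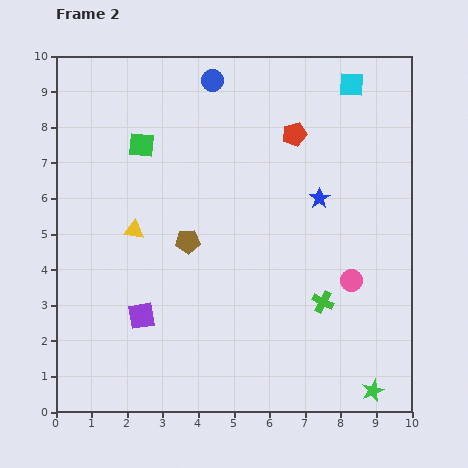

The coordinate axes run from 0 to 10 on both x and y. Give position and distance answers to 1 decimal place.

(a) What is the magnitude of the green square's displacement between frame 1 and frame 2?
2.4

The green square moved from (0.7, 5.8) to (2.4, 7.5), a distance of √(1.7² + 1.7²) ≈ 2.4.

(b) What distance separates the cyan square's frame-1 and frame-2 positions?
0.8

The cyan square moved from (8.8, 8.6) to (8.3, 9.2), a distance of √(0.5² + 0.6²) ≈ 0.8.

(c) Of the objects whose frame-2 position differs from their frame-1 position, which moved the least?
the cyan square

(moved 0.8)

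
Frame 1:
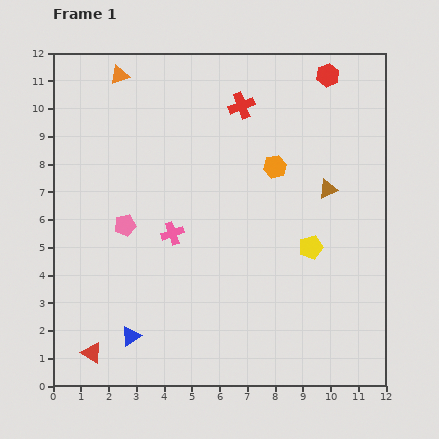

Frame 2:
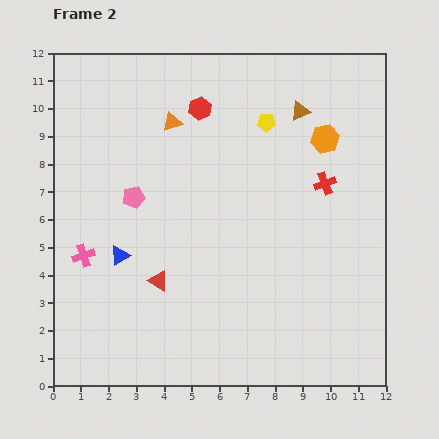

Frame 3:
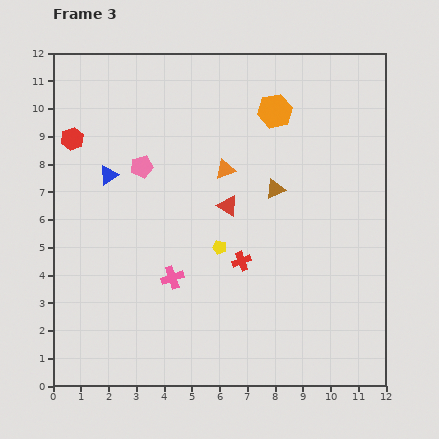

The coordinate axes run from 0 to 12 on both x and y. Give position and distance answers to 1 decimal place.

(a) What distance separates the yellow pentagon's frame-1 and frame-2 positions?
4.8

The yellow pentagon moved from (9.3, 5.0) to (7.7, 9.5), a distance of √(1.6² + 4.5²) ≈ 4.8.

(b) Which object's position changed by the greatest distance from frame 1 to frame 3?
the red hexagon

(moved 9.5; next 7.2)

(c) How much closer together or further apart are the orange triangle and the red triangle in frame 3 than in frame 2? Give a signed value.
-4.4

Distance in frame 2: 5.7. Distance in frame 3: 1.3.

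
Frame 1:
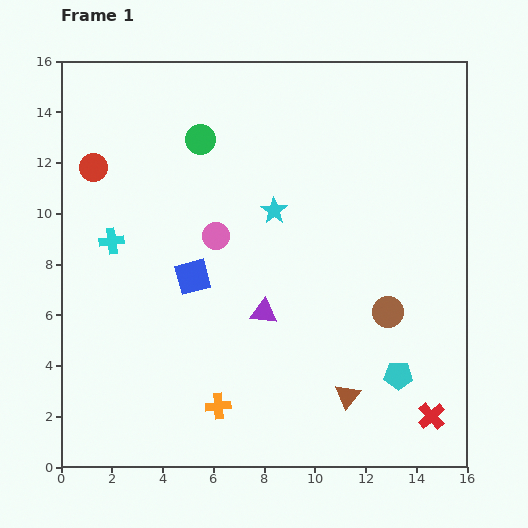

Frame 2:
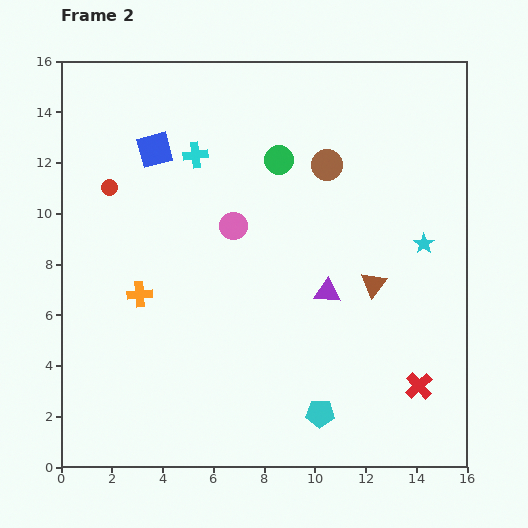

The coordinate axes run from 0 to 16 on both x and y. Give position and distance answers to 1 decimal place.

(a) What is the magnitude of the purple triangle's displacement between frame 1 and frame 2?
2.6

The purple triangle moved from (8.0, 6.1) to (10.5, 6.9), a distance of √(2.5² + 0.8²) ≈ 2.6.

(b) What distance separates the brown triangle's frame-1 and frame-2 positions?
4.5

The brown triangle moved from (11.3, 2.8) to (12.3, 7.2), a distance of √(1.0² + 4.4²) ≈ 4.5.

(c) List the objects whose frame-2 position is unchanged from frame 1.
none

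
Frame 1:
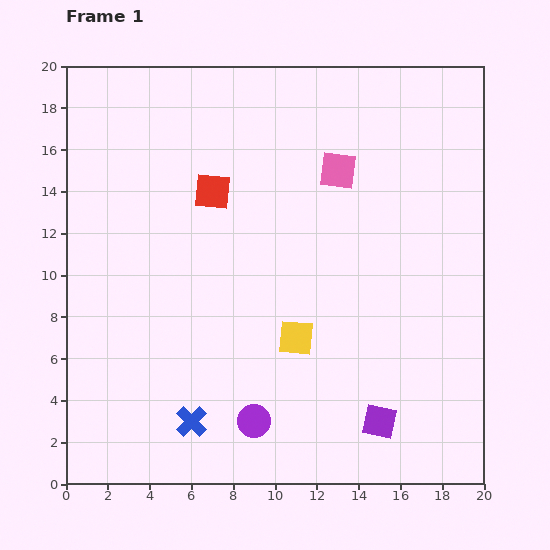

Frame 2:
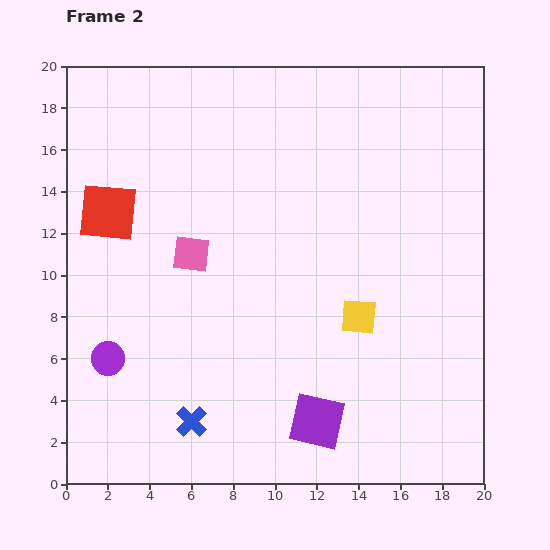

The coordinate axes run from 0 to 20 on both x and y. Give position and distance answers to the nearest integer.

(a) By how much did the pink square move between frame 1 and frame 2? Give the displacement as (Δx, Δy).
(-7, -4)

The pink square was at (13, 15) in frame 1 and (6, 11) in frame 2.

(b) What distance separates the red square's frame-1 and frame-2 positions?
5

The red square moved from (7, 14) to (2, 13), a distance of √(5² + 1²) ≈ 5.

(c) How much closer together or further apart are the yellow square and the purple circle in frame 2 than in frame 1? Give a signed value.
+8

Distance in frame 1: 4. Distance in frame 2: 12.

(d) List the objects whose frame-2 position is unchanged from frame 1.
the blue cross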